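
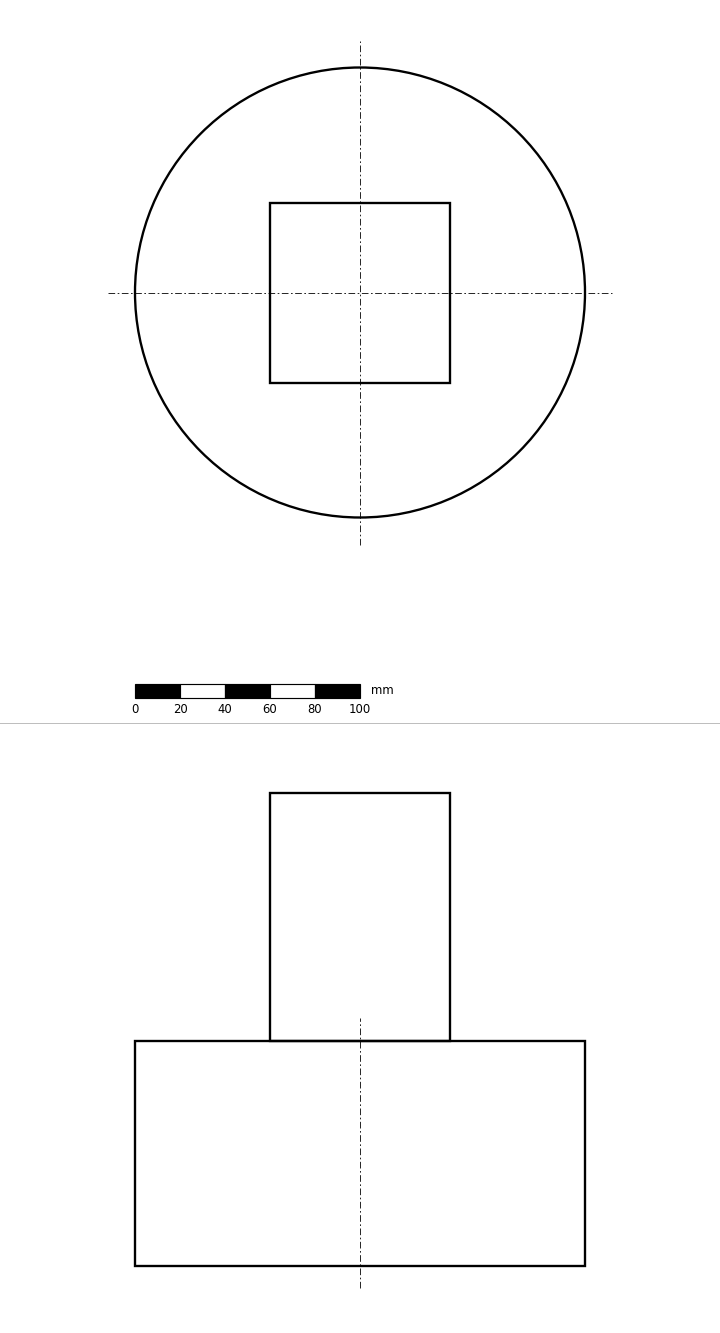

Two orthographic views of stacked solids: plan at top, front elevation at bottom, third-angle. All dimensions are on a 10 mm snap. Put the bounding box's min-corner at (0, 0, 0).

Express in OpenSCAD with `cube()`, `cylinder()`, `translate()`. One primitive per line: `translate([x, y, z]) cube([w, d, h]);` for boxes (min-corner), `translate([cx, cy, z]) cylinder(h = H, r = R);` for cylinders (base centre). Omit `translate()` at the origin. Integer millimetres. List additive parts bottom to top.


translate([100, 100, 0]) cylinder(h = 100, r = 100);
translate([60, 60, 100]) cube([80, 80, 110]);


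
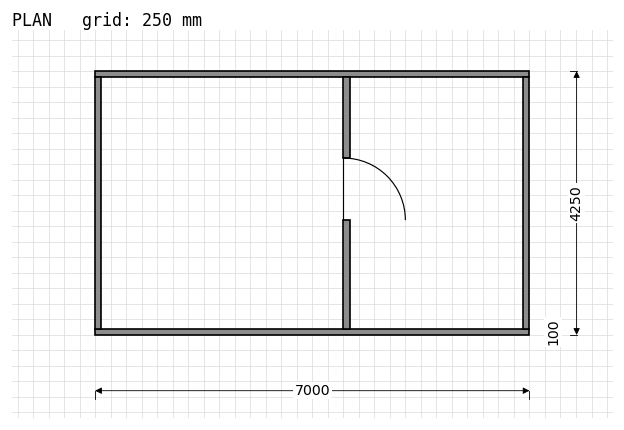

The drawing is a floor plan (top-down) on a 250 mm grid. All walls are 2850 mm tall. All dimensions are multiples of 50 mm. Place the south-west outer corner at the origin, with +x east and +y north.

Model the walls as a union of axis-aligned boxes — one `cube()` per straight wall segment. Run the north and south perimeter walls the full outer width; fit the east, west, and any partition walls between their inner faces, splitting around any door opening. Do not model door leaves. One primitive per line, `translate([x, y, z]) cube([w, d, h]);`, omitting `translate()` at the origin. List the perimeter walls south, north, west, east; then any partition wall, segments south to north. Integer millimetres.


cube([7000, 100, 2850]);
translate([0, 4150, 0]) cube([7000, 100, 2850]);
translate([0, 100, 0]) cube([100, 4050, 2850]);
translate([6900, 100, 0]) cube([100, 4050, 2850]);
translate([4000, 100, 0]) cube([100, 1750, 2850]);
translate([4000, 2850, 0]) cube([100, 1300, 2850]);


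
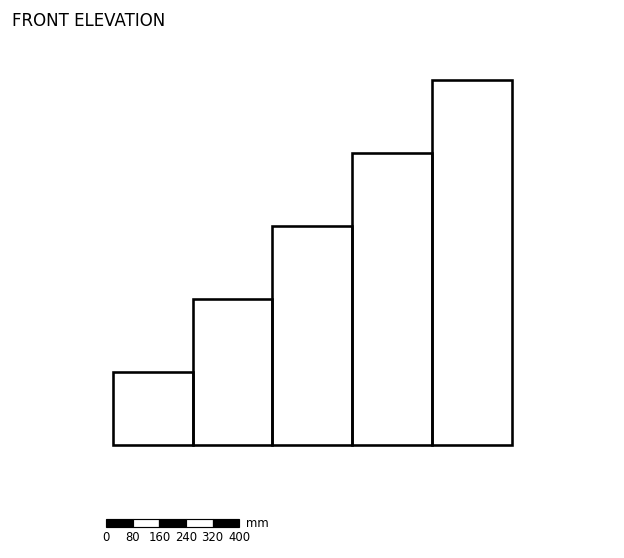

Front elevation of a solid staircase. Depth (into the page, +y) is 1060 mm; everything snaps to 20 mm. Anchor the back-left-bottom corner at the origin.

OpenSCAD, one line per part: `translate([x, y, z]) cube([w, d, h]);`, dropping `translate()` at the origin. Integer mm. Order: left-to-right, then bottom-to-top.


cube([240, 1060, 220]);
translate([240, 0, 0]) cube([240, 1060, 440]);
translate([480, 0, 0]) cube([240, 1060, 660]);
translate([720, 0, 0]) cube([240, 1060, 880]);
translate([960, 0, 0]) cube([240, 1060, 1100]);


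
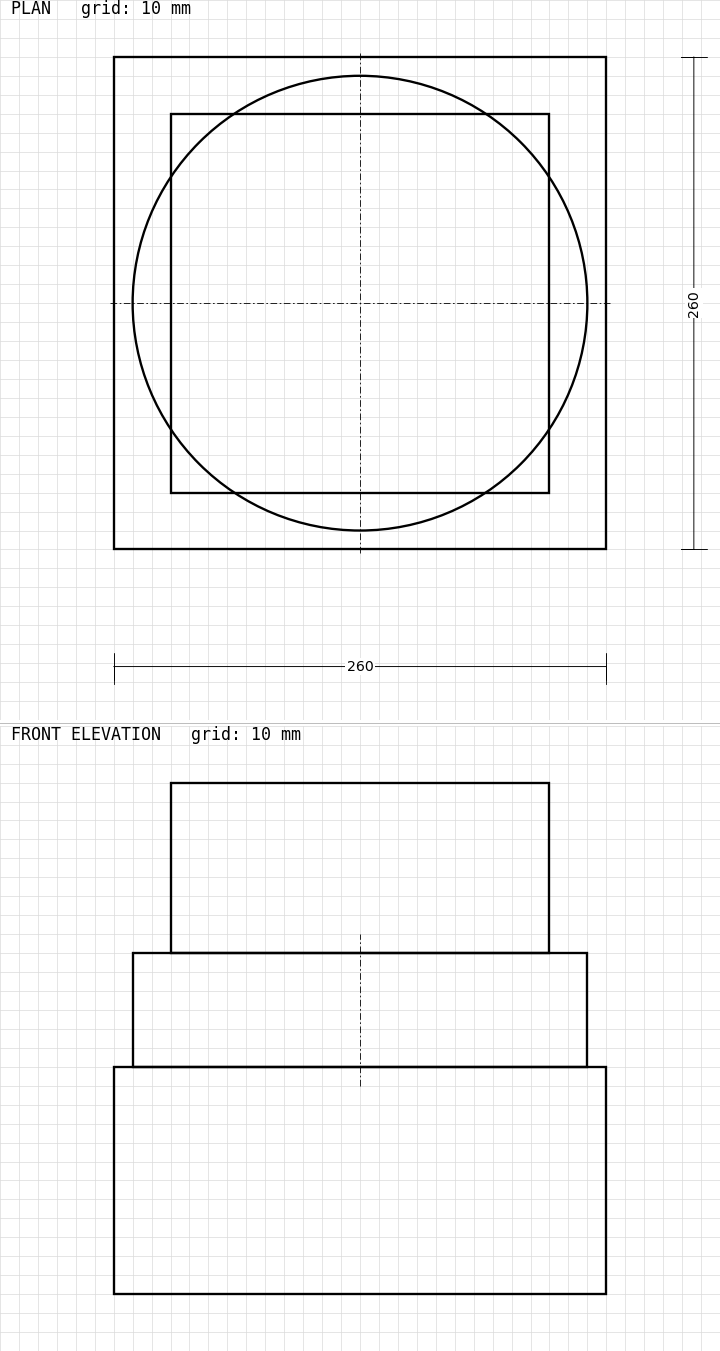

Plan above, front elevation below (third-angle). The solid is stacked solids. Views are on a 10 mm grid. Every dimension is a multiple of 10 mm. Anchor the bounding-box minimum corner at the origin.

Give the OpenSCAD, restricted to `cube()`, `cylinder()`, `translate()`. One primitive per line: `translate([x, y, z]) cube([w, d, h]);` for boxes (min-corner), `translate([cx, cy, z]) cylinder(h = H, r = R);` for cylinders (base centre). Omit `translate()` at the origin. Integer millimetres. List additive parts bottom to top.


cube([260, 260, 120]);
translate([130, 130, 120]) cylinder(h = 60, r = 120);
translate([30, 30, 180]) cube([200, 200, 90]);


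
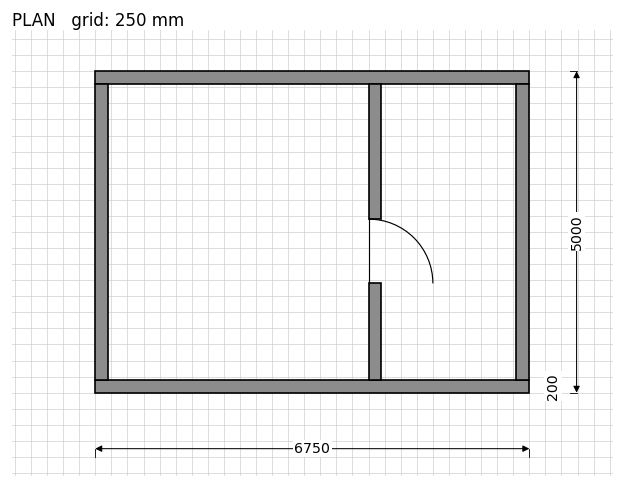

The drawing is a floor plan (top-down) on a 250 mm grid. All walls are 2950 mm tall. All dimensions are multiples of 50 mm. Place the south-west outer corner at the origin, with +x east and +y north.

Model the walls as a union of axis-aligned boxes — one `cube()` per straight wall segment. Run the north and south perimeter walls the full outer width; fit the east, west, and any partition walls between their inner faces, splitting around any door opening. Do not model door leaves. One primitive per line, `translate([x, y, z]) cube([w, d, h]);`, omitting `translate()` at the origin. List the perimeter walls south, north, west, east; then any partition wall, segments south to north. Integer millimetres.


cube([6750, 200, 2950]);
translate([0, 4800, 0]) cube([6750, 200, 2950]);
translate([0, 200, 0]) cube([200, 4600, 2950]);
translate([6550, 200, 0]) cube([200, 4600, 2950]);
translate([4250, 200, 0]) cube([200, 1500, 2950]);
translate([4250, 2700, 0]) cube([200, 2100, 2950]);


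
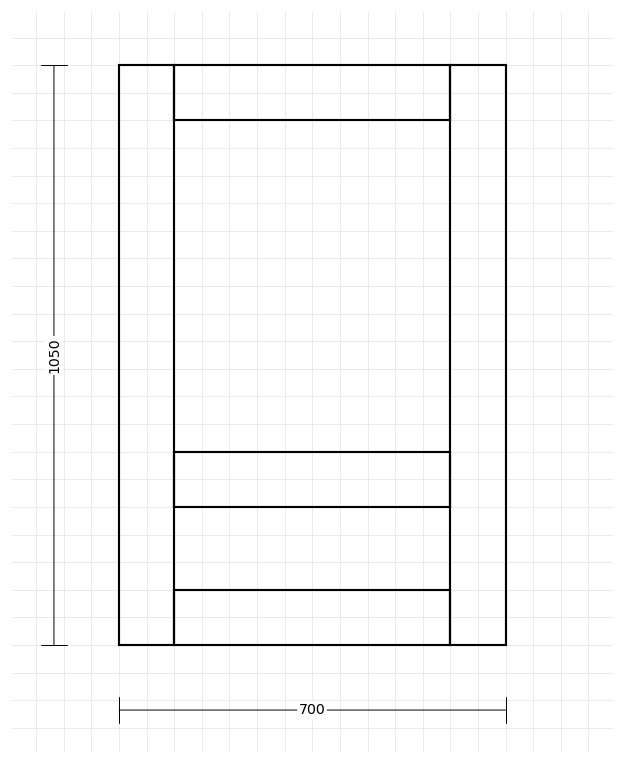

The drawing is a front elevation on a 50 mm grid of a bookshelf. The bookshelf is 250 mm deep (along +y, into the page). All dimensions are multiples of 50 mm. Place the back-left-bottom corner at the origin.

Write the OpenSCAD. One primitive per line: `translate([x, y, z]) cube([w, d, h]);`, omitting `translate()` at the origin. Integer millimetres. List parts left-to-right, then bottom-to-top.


cube([100, 250, 1050]);
translate([100, 0, 0]) cube([500, 250, 100]);
translate([100, 0, 250]) cube([500, 250, 100]);
translate([100, 0, 950]) cube([500, 250, 100]);
translate([600, 0, 0]) cube([100, 250, 1050]);


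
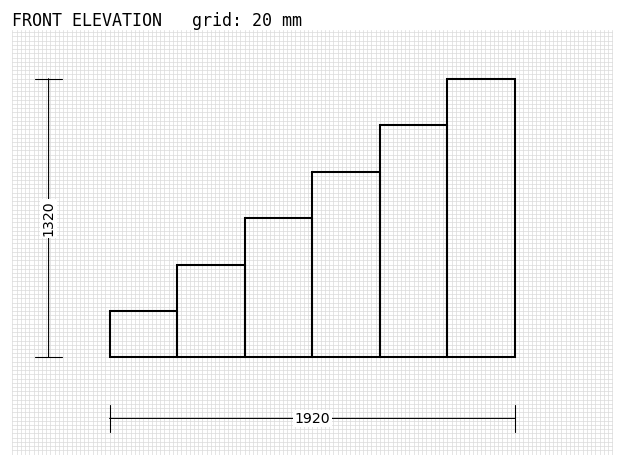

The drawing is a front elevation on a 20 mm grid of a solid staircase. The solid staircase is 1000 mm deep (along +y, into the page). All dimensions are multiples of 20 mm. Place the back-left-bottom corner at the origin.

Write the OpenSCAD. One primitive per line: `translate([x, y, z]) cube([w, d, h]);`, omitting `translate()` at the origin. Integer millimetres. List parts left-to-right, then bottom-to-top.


cube([320, 1000, 220]);
translate([320, 0, 0]) cube([320, 1000, 440]);
translate([640, 0, 0]) cube([320, 1000, 660]);
translate([960, 0, 0]) cube([320, 1000, 880]);
translate([1280, 0, 0]) cube([320, 1000, 1100]);
translate([1600, 0, 0]) cube([320, 1000, 1320]);


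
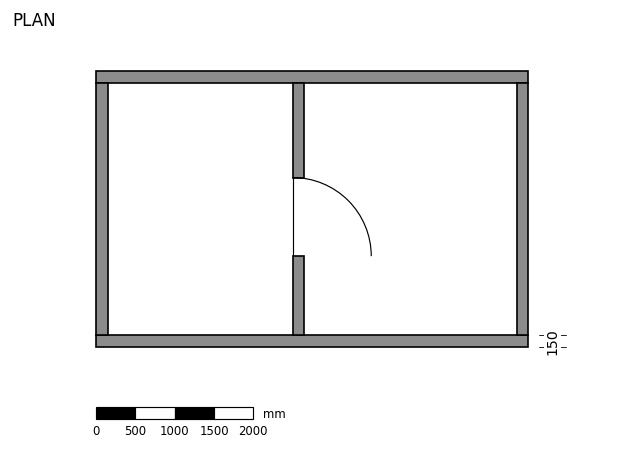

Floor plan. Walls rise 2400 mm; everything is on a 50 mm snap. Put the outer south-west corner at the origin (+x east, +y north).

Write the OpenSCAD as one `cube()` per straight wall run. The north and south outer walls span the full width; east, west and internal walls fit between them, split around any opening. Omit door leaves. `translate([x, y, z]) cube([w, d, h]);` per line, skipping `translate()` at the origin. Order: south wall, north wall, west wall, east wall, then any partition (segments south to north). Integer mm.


cube([5500, 150, 2400]);
translate([0, 3350, 0]) cube([5500, 150, 2400]);
translate([0, 150, 0]) cube([150, 3200, 2400]);
translate([5350, 150, 0]) cube([150, 3200, 2400]);
translate([2500, 150, 0]) cube([150, 1000, 2400]);
translate([2500, 2150, 0]) cube([150, 1200, 2400]);


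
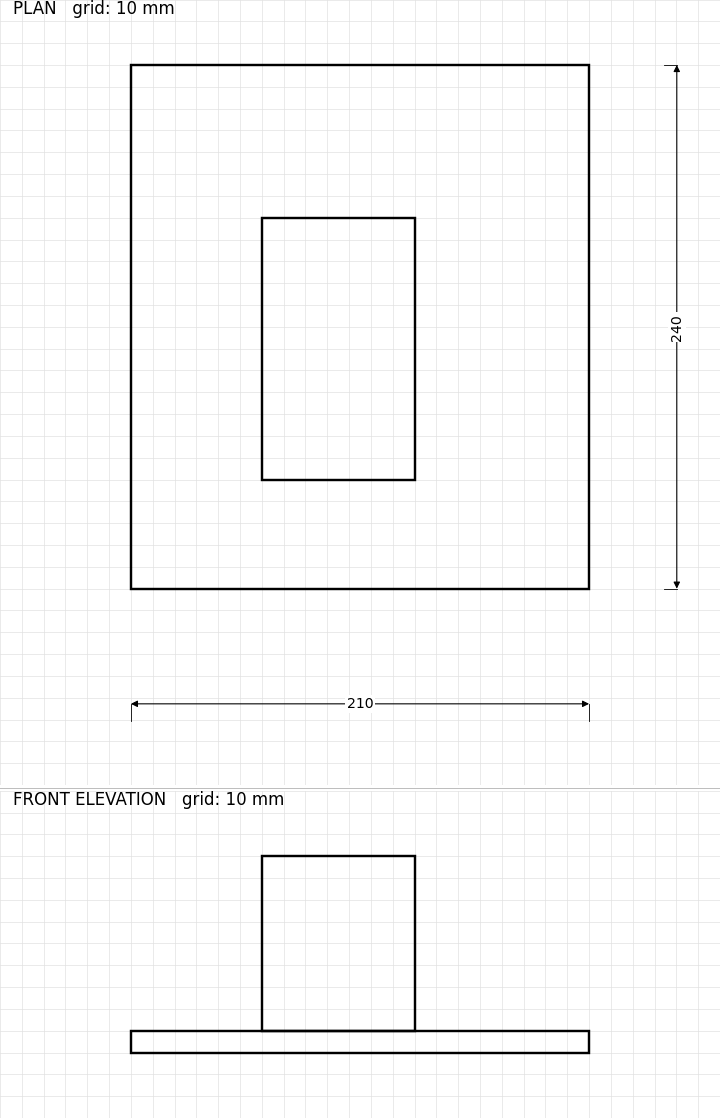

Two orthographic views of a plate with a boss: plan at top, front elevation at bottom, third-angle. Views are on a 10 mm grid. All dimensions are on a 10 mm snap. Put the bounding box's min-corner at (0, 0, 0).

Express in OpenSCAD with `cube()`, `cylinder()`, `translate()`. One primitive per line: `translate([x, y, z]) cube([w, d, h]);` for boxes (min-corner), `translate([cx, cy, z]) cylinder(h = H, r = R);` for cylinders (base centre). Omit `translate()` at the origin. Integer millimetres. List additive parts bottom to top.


cube([210, 240, 10]);
translate([60, 50, 10]) cube([70, 120, 80]);


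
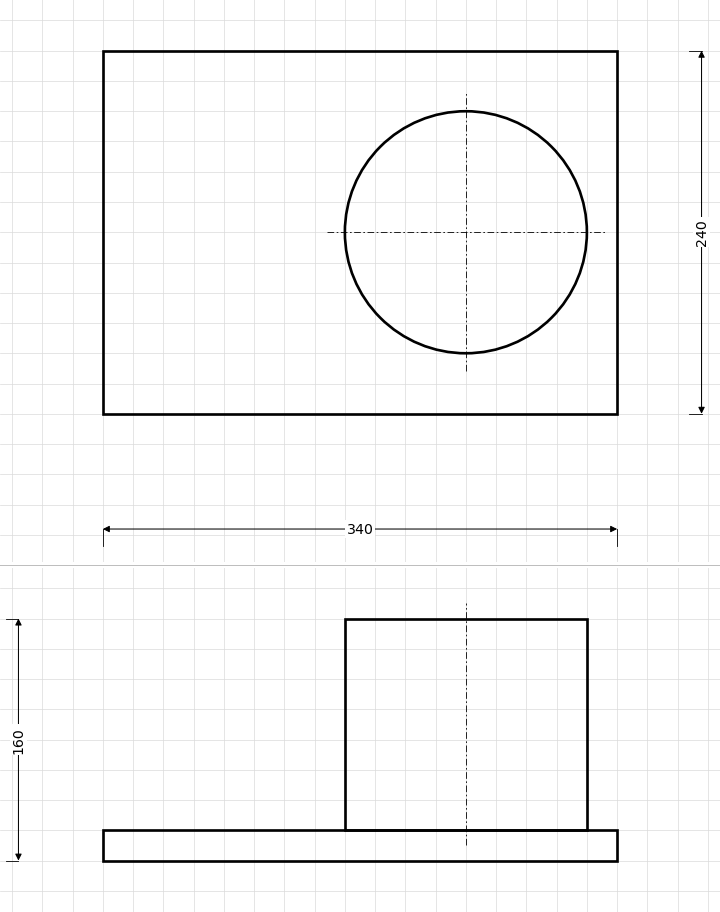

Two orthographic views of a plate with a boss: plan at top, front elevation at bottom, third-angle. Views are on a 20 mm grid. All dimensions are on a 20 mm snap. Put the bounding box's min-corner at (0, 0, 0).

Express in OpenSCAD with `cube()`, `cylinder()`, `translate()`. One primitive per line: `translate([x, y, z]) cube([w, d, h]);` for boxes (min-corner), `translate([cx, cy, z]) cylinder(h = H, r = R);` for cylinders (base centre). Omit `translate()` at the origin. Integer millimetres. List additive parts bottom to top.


cube([340, 240, 20]);
translate([240, 120, 20]) cylinder(h = 140, r = 80);


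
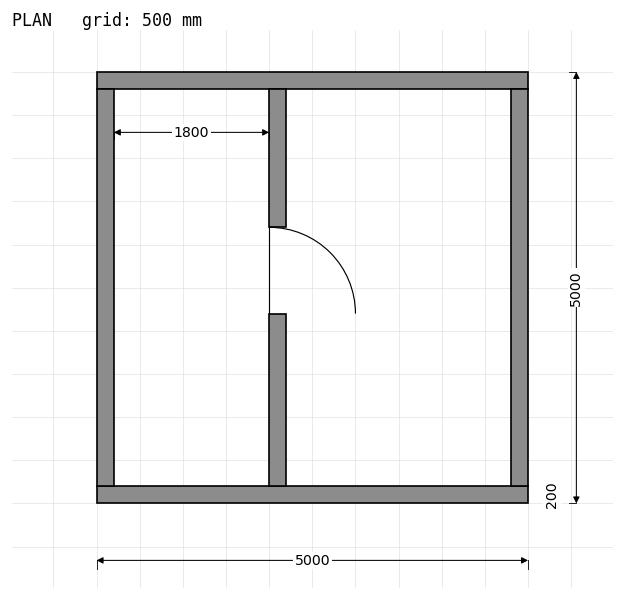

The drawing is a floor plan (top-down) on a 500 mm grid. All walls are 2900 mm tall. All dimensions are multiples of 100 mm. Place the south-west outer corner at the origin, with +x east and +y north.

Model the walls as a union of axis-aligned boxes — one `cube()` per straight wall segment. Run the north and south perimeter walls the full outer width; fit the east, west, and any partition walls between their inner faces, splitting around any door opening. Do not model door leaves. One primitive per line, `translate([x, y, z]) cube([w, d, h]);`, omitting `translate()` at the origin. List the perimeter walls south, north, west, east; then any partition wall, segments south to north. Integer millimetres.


cube([5000, 200, 2900]);
translate([0, 4800, 0]) cube([5000, 200, 2900]);
translate([0, 200, 0]) cube([200, 4600, 2900]);
translate([4800, 200, 0]) cube([200, 4600, 2900]);
translate([2000, 200, 0]) cube([200, 2000, 2900]);
translate([2000, 3200, 0]) cube([200, 1600, 2900]);


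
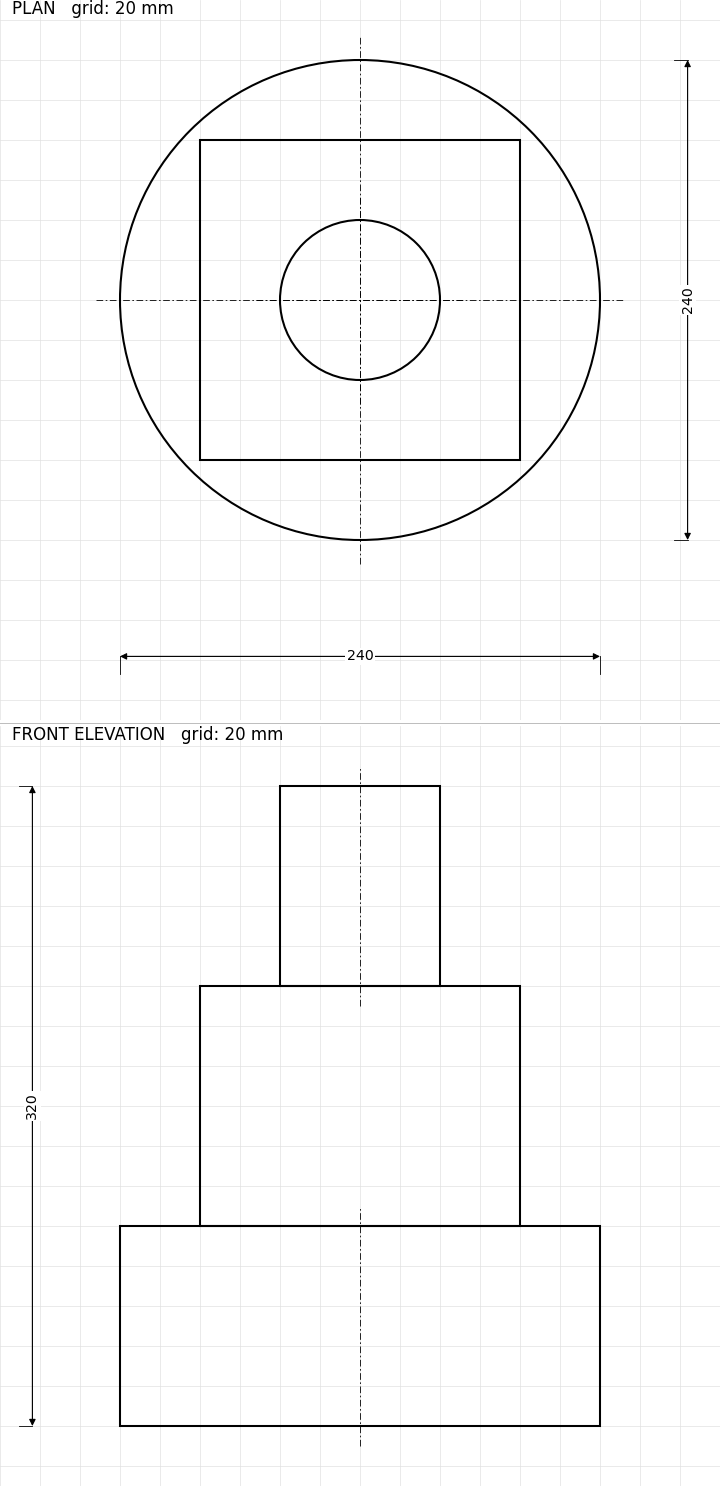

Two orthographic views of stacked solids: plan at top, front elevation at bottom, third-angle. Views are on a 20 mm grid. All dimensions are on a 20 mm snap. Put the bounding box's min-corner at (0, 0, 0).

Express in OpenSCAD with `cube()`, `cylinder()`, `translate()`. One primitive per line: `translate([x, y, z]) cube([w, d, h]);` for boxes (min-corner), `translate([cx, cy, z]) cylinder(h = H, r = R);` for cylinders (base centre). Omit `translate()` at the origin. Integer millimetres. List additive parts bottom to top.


translate([120, 120, 0]) cylinder(h = 100, r = 120);
translate([40, 40, 100]) cube([160, 160, 120]);
translate([120, 120, 220]) cylinder(h = 100, r = 40);


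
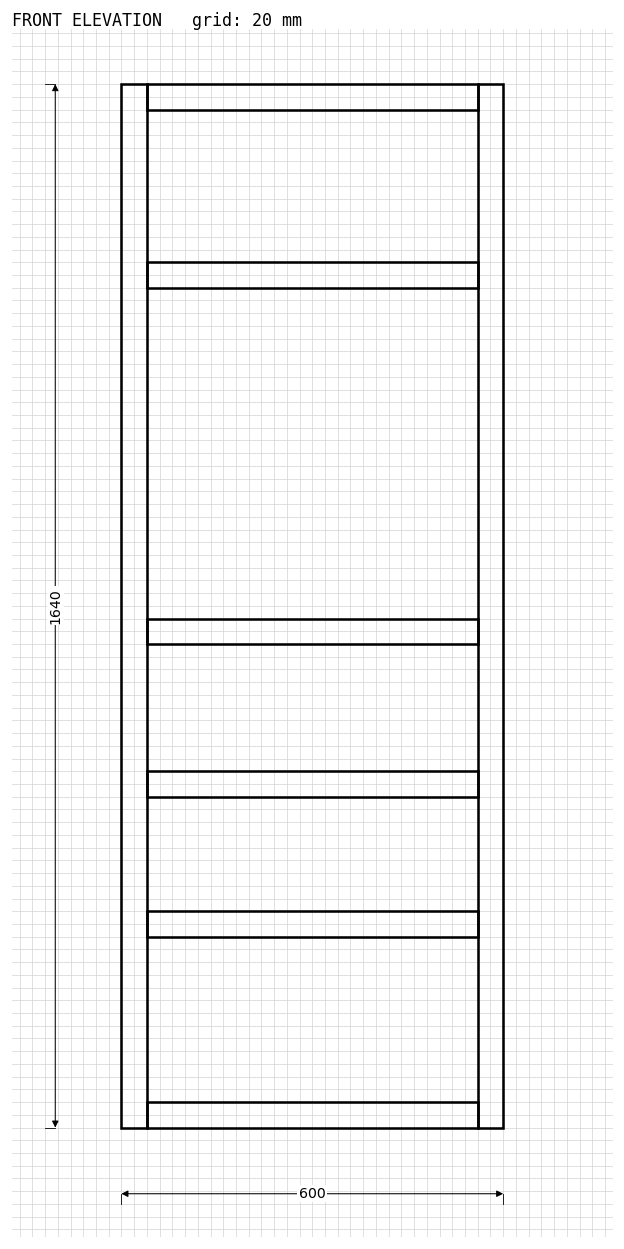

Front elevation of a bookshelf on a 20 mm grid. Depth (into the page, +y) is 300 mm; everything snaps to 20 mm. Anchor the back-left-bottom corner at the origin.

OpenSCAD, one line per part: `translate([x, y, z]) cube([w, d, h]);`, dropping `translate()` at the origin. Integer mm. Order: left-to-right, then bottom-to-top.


cube([40, 300, 1640]);
translate([40, 0, 0]) cube([520, 300, 40]);
translate([40, 0, 300]) cube([520, 300, 40]);
translate([40, 0, 520]) cube([520, 300, 40]);
translate([40, 0, 760]) cube([520, 300, 40]);
translate([40, 0, 1320]) cube([520, 300, 40]);
translate([40, 0, 1600]) cube([520, 300, 40]);
translate([560, 0, 0]) cube([40, 300, 1640]);


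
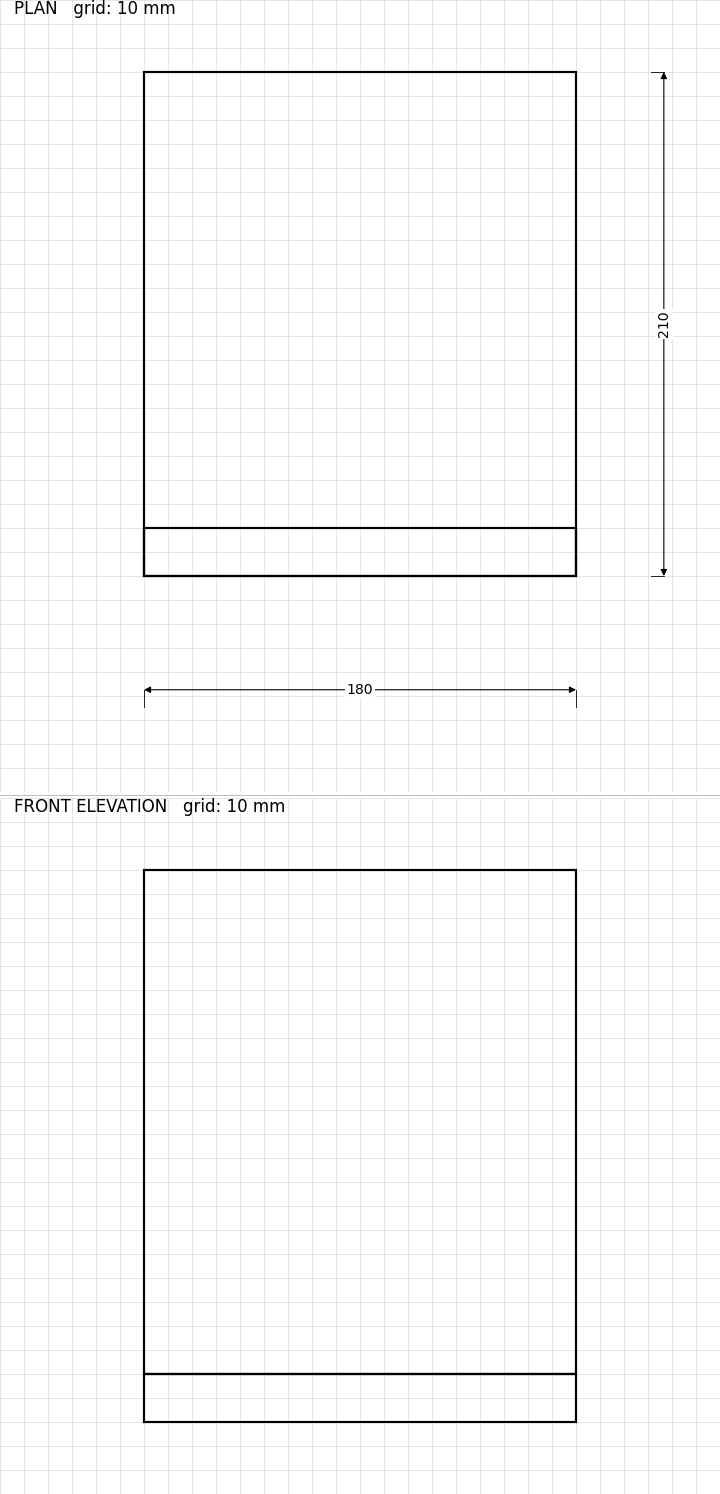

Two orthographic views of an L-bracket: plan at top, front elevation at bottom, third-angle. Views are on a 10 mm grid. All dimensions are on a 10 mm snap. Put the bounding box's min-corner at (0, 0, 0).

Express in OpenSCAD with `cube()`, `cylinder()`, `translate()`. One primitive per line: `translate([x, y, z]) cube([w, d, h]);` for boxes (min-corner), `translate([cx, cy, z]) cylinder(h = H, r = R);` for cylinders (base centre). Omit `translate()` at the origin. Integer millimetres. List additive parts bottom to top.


cube([180, 210, 20]);
translate([0, 0, 20]) cube([180, 20, 210]);


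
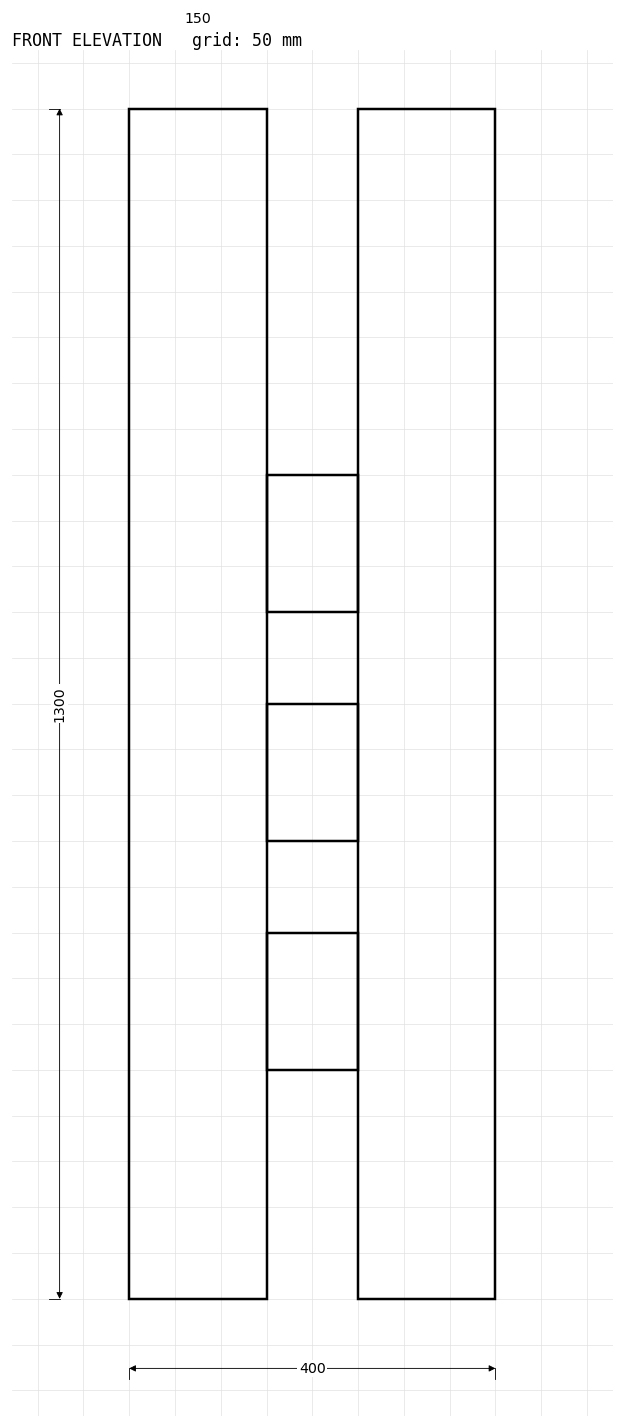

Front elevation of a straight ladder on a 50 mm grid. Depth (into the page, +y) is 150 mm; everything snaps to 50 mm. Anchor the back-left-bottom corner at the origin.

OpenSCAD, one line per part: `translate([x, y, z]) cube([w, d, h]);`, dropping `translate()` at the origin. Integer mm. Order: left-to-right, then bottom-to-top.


cube([150, 150, 1300]);
translate([150, 0, 250]) cube([100, 150, 150]);
translate([150, 0, 500]) cube([100, 150, 150]);
translate([150, 0, 750]) cube([100, 150, 150]);
translate([250, 0, 0]) cube([150, 150, 1300]);


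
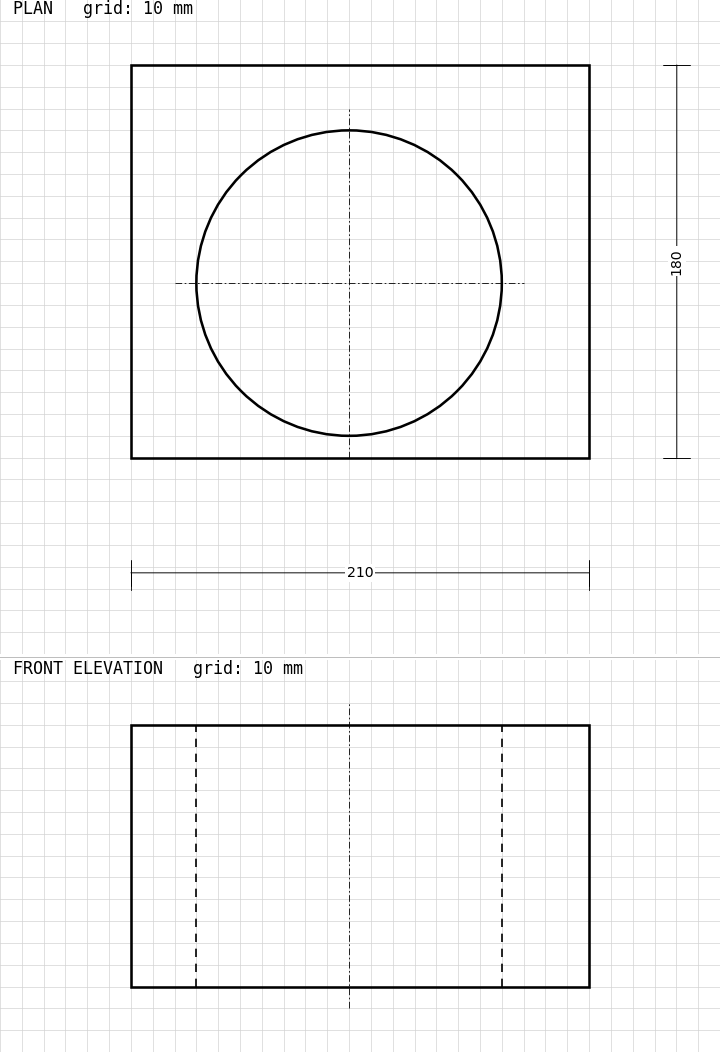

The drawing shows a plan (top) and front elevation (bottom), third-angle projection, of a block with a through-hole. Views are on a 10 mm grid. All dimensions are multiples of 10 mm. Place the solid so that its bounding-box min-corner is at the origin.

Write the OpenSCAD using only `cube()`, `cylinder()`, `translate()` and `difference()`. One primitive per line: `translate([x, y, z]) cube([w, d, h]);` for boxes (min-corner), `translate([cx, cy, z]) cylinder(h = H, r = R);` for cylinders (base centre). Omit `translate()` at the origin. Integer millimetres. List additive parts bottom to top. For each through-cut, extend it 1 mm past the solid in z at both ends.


difference() {
  cube([210, 180, 120]);
  translate([100, 80, -1]) cylinder(h = 122, r = 70);
}


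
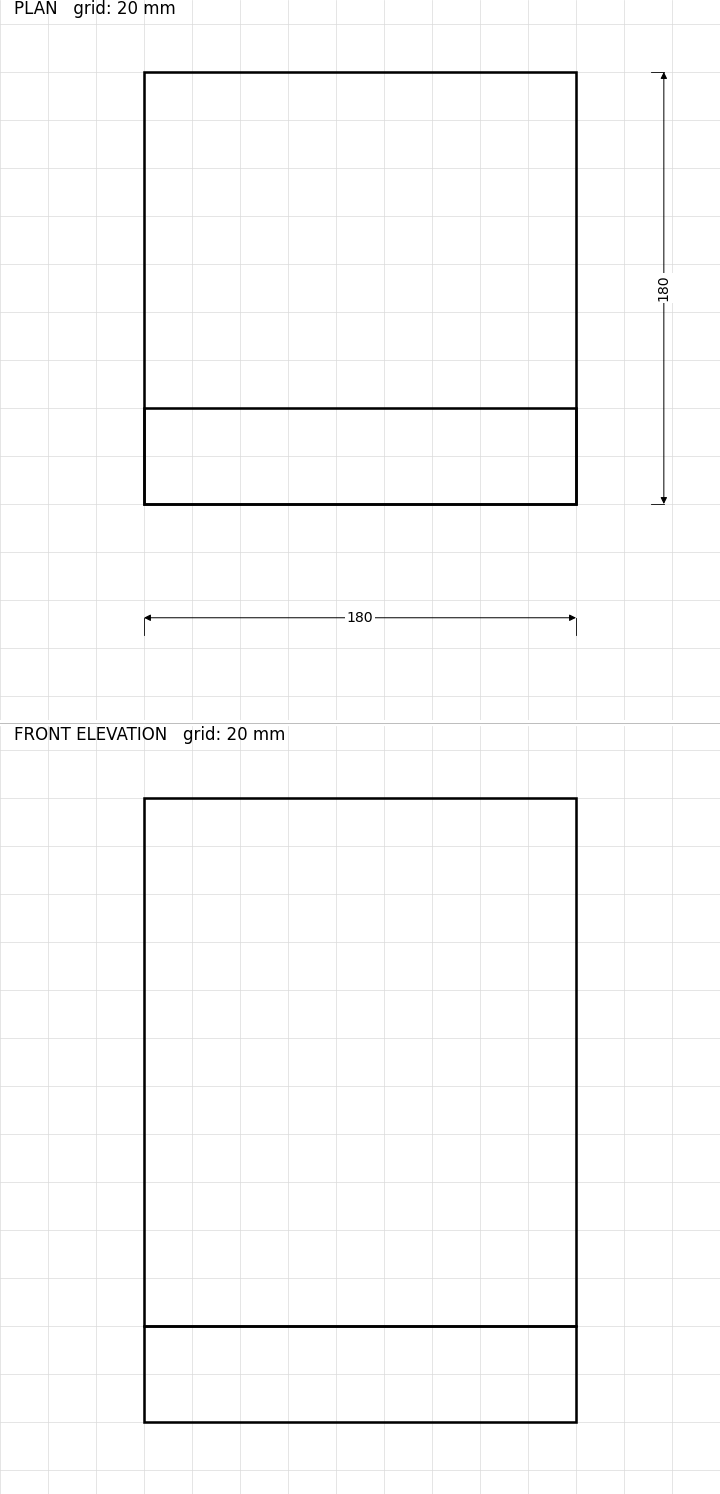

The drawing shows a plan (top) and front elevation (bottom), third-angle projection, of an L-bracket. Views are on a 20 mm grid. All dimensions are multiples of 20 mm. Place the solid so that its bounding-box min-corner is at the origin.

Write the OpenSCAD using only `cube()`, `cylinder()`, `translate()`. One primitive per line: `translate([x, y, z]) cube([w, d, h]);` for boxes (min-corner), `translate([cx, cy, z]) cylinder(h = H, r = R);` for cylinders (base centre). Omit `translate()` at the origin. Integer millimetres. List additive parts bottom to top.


cube([180, 180, 40]);
translate([0, 0, 40]) cube([180, 40, 220]);


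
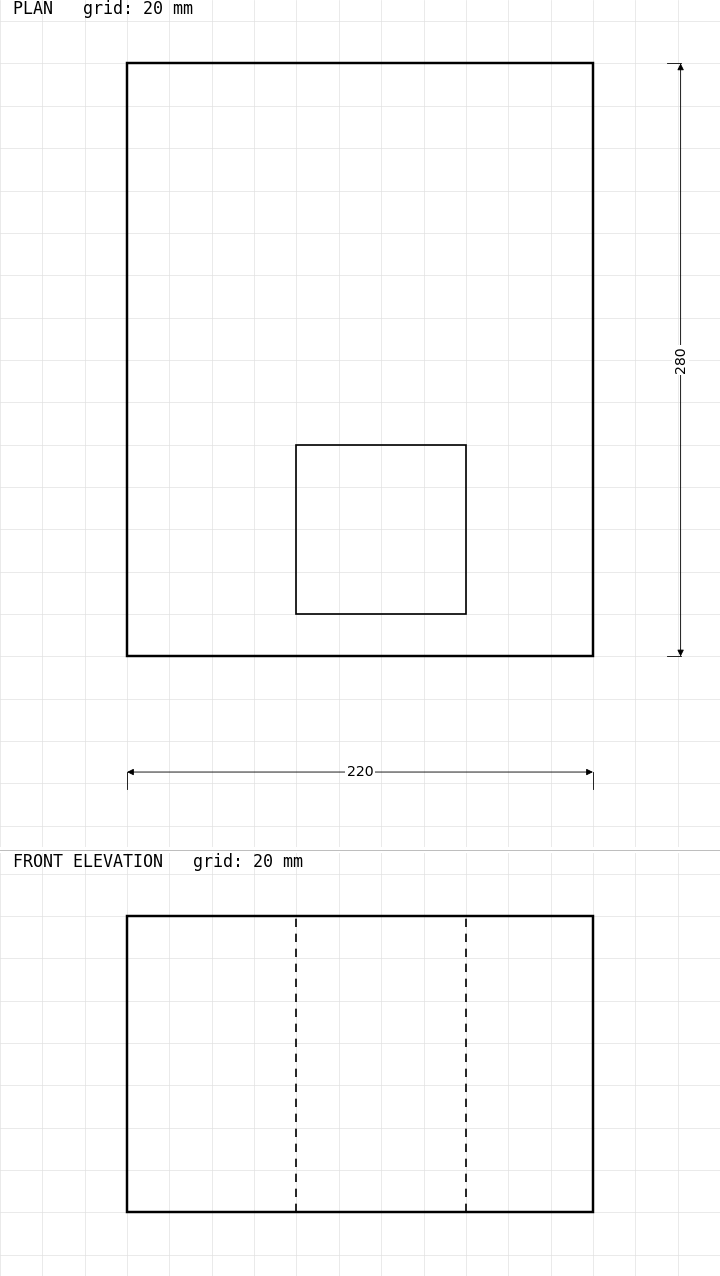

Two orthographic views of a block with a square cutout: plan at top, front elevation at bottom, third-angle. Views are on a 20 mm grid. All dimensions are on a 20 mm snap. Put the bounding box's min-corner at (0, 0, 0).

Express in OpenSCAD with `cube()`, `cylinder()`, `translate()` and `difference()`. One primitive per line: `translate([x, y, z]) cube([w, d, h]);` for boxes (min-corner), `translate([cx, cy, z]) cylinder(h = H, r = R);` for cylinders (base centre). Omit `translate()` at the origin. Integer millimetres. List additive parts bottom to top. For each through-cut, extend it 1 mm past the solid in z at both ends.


difference() {
  cube([220, 280, 140]);
  translate([80, 20, -1]) cube([80, 80, 142]);
}


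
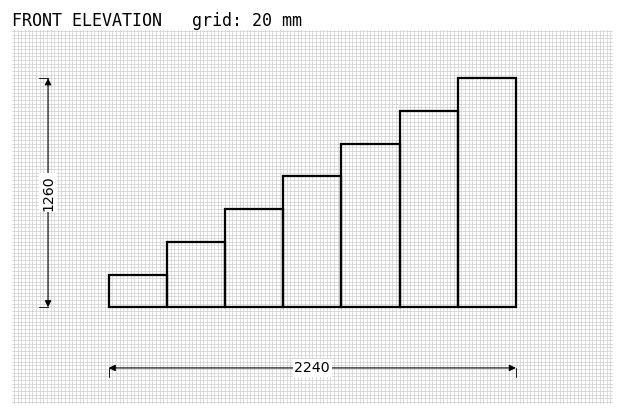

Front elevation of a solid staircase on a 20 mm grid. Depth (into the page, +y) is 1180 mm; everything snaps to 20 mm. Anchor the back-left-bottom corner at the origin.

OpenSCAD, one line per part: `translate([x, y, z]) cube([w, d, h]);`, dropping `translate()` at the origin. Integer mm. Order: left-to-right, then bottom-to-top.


cube([320, 1180, 180]);
translate([320, 0, 0]) cube([320, 1180, 360]);
translate([640, 0, 0]) cube([320, 1180, 540]);
translate([960, 0, 0]) cube([320, 1180, 720]);
translate([1280, 0, 0]) cube([320, 1180, 900]);
translate([1600, 0, 0]) cube([320, 1180, 1080]);
translate([1920, 0, 0]) cube([320, 1180, 1260]);


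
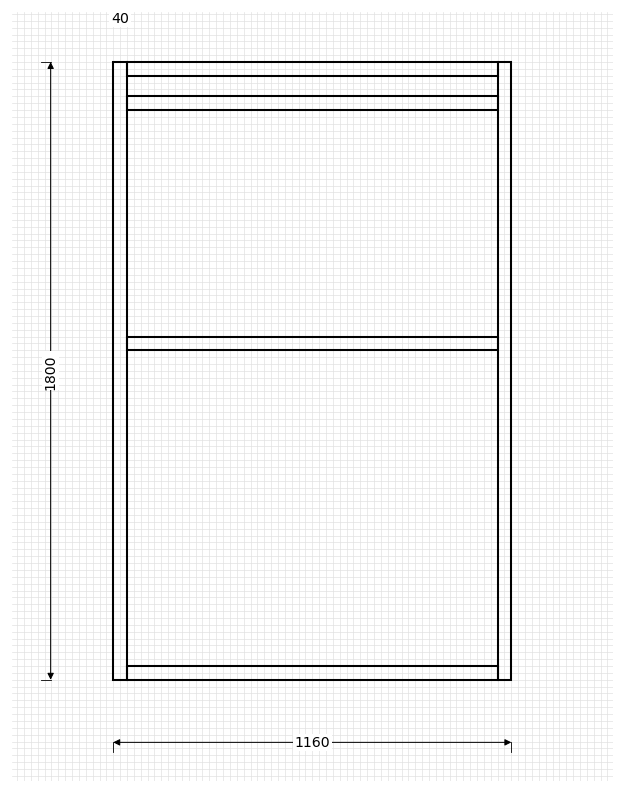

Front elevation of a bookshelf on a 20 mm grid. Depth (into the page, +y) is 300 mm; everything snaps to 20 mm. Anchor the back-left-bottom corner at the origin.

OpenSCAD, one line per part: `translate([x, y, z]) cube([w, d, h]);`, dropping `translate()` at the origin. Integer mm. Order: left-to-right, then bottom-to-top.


cube([40, 300, 1800]);
translate([40, 0, 0]) cube([1080, 300, 40]);
translate([40, 0, 960]) cube([1080, 300, 40]);
translate([40, 0, 1660]) cube([1080, 300, 40]);
translate([40, 0, 1760]) cube([1080, 300, 40]);
translate([1120, 0, 0]) cube([40, 300, 1800]);


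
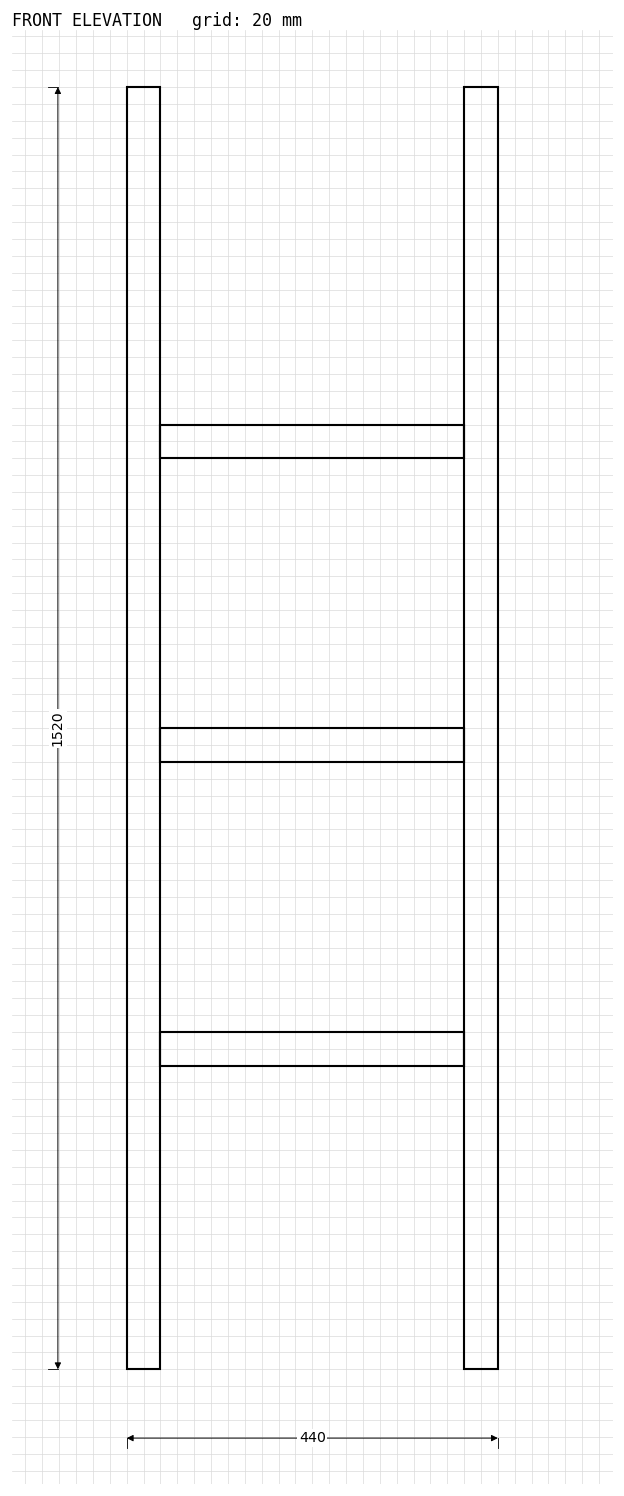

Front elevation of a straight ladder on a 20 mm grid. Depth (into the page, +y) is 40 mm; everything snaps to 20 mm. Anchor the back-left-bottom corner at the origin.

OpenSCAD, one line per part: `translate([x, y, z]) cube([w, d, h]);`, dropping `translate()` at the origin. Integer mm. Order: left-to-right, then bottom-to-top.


cube([40, 40, 1520]);
translate([40, 0, 360]) cube([360, 40, 40]);
translate([40, 0, 720]) cube([360, 40, 40]);
translate([40, 0, 1080]) cube([360, 40, 40]);
translate([400, 0, 0]) cube([40, 40, 1520]);


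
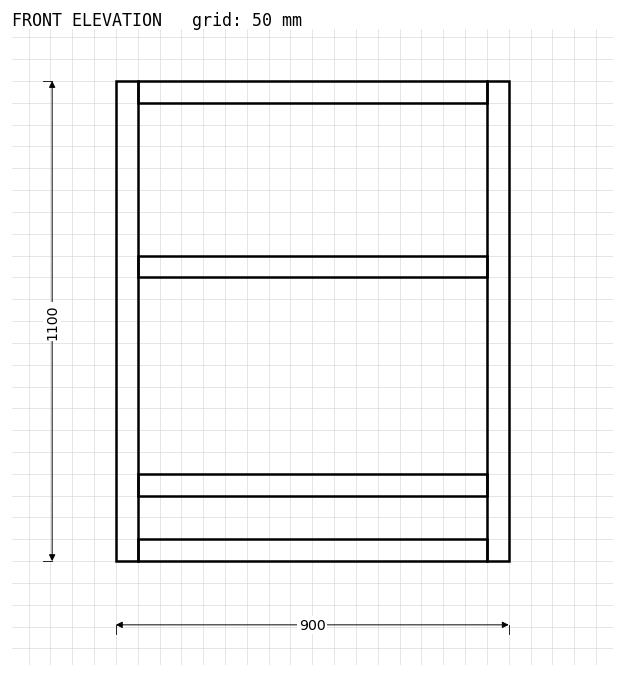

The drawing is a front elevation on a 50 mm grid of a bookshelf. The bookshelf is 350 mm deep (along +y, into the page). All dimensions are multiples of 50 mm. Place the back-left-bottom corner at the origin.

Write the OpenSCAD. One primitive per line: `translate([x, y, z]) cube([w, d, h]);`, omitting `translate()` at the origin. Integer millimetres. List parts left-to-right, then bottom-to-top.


cube([50, 350, 1100]);
translate([50, 0, 0]) cube([800, 350, 50]);
translate([50, 0, 150]) cube([800, 350, 50]);
translate([50, 0, 650]) cube([800, 350, 50]);
translate([50, 0, 1050]) cube([800, 350, 50]);
translate([850, 0, 0]) cube([50, 350, 1100]);


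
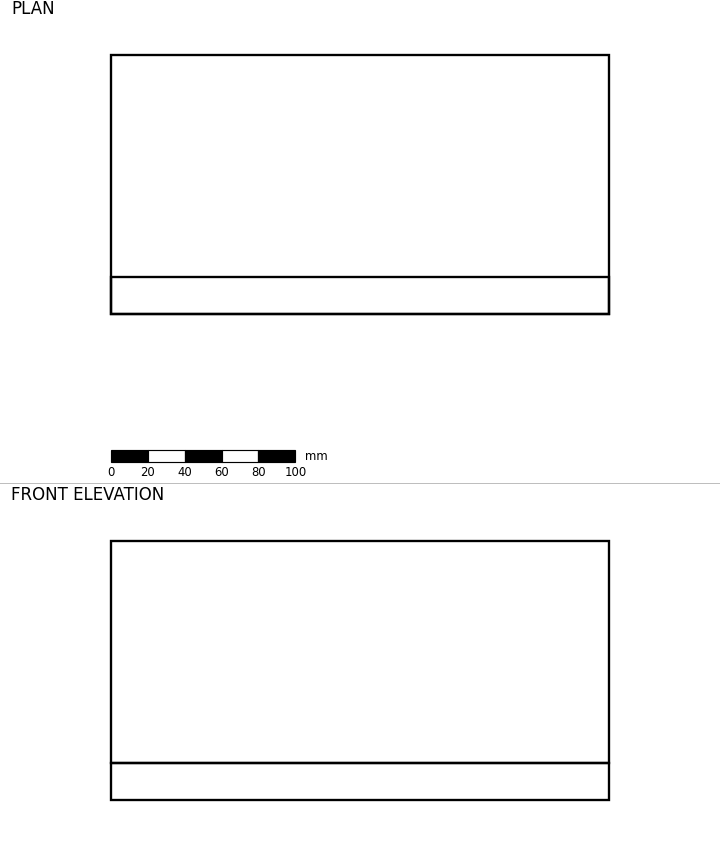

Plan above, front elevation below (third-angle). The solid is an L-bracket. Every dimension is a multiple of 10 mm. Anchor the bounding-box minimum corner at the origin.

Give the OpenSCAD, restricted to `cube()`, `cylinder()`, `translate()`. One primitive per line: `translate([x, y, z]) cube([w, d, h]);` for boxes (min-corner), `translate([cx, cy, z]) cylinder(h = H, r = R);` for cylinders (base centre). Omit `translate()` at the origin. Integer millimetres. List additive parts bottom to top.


cube([270, 140, 20]);
translate([0, 0, 20]) cube([270, 20, 120]);


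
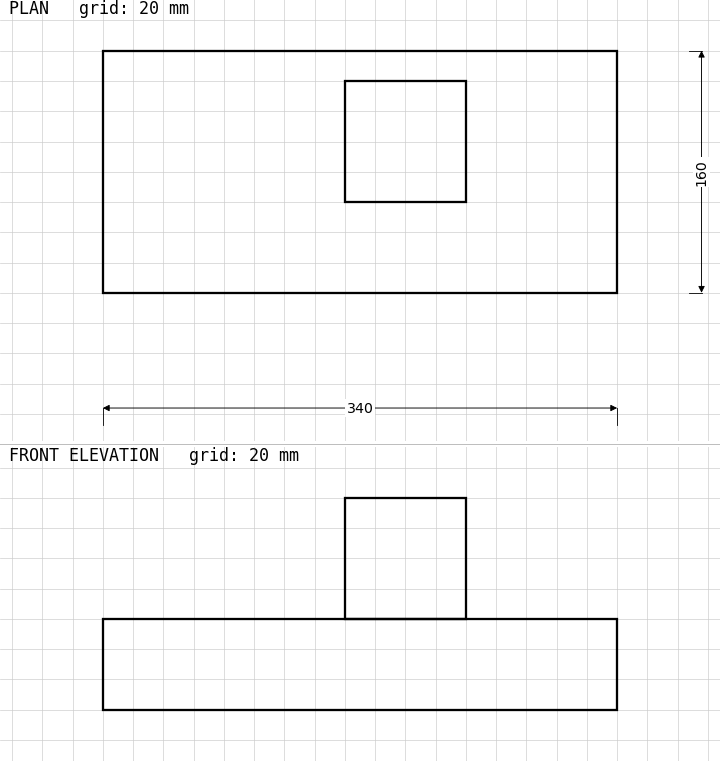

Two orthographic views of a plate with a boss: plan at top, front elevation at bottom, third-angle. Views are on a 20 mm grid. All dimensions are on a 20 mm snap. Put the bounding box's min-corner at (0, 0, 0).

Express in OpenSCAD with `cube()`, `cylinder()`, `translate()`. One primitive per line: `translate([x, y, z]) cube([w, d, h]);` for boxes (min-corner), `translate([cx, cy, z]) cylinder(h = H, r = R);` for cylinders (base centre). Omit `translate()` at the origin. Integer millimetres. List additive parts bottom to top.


cube([340, 160, 60]);
translate([160, 60, 60]) cube([80, 80, 80]);


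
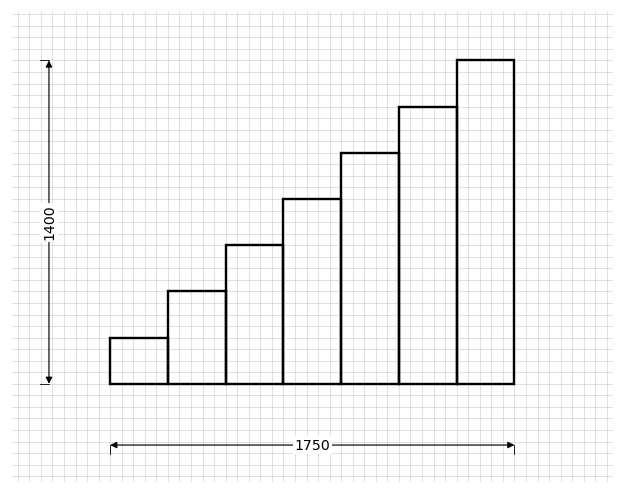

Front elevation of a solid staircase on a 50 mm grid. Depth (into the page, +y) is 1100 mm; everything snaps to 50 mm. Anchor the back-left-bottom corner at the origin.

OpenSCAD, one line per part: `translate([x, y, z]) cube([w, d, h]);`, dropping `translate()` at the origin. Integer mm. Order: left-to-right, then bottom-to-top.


cube([250, 1100, 200]);
translate([250, 0, 0]) cube([250, 1100, 400]);
translate([500, 0, 0]) cube([250, 1100, 600]);
translate([750, 0, 0]) cube([250, 1100, 800]);
translate([1000, 0, 0]) cube([250, 1100, 1000]);
translate([1250, 0, 0]) cube([250, 1100, 1200]);
translate([1500, 0, 0]) cube([250, 1100, 1400]);


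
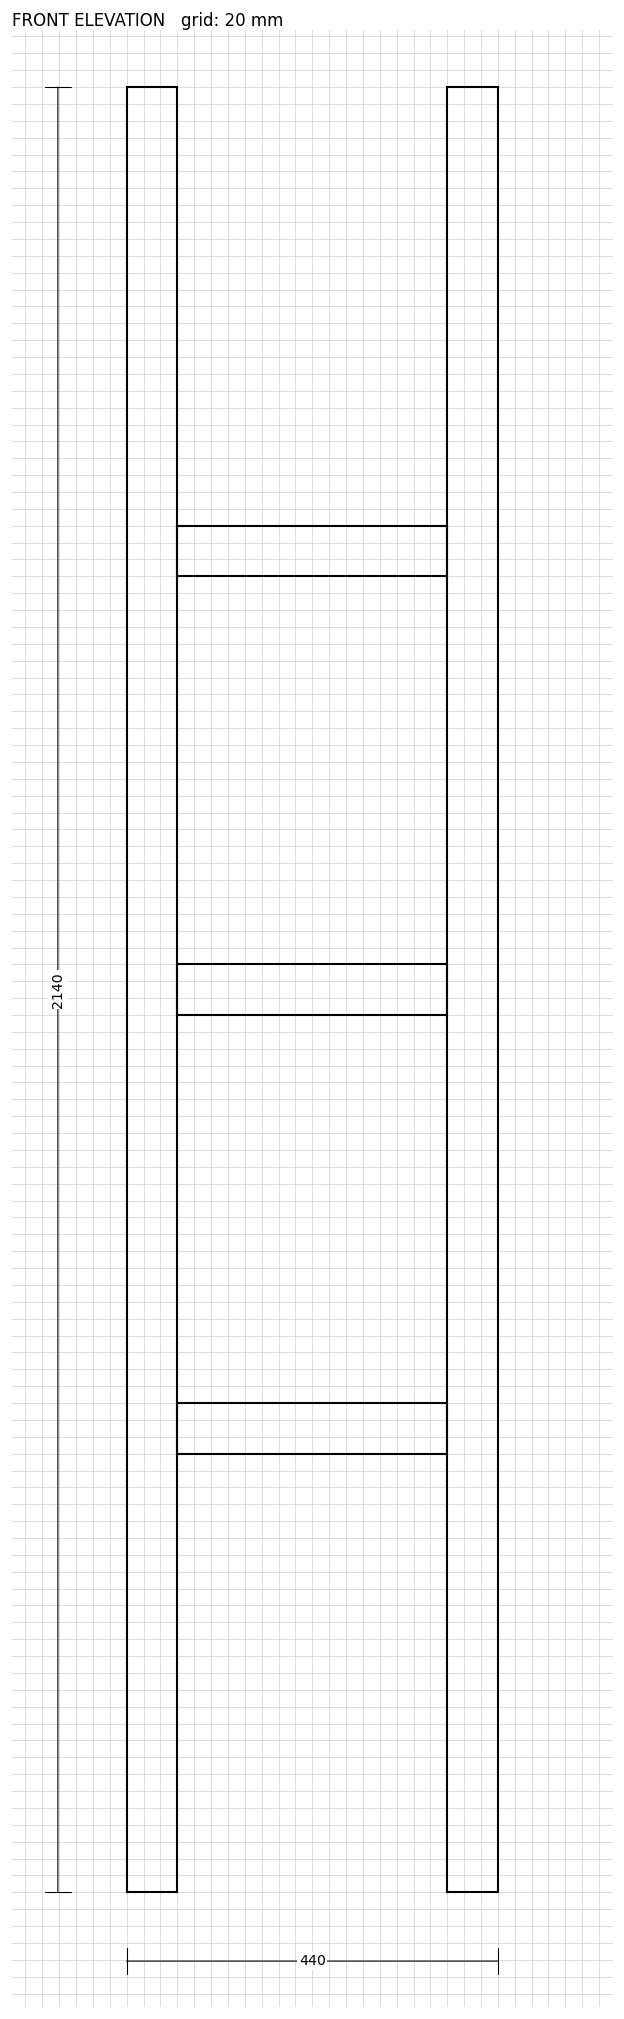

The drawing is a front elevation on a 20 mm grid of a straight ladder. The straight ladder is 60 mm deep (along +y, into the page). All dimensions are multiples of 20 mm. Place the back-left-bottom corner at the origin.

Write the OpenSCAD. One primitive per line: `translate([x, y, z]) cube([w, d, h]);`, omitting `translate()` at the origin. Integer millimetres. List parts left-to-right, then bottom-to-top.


cube([60, 60, 2140]);
translate([60, 0, 520]) cube([320, 60, 60]);
translate([60, 0, 1040]) cube([320, 60, 60]);
translate([60, 0, 1560]) cube([320, 60, 60]);
translate([380, 0, 0]) cube([60, 60, 2140]);


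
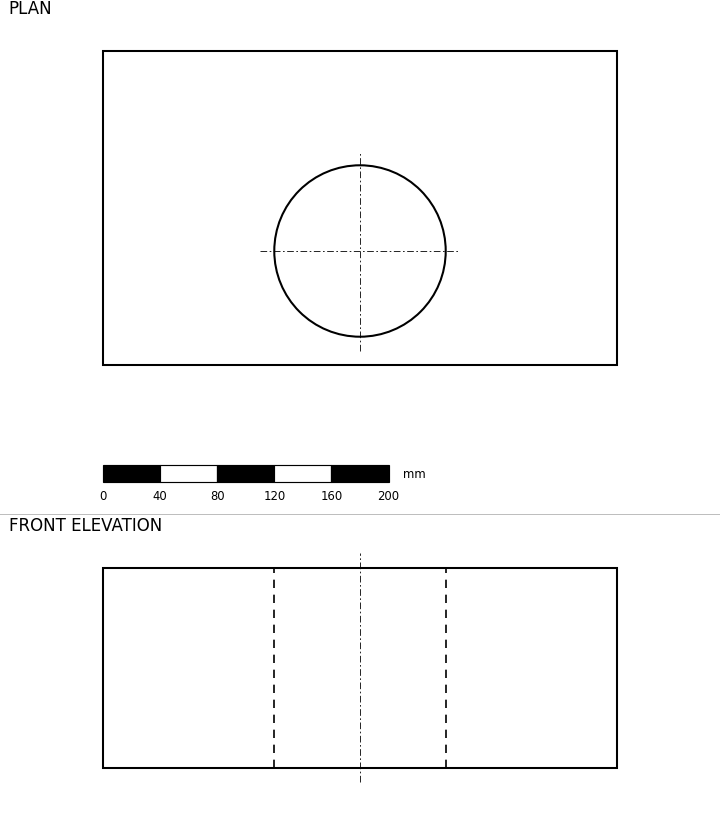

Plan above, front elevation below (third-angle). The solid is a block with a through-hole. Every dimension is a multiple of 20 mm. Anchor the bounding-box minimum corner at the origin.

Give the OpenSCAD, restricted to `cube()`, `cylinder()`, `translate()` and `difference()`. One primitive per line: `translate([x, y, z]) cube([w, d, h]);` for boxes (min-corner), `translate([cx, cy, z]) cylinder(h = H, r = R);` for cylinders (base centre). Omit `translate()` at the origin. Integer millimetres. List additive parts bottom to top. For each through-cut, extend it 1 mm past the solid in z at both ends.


difference() {
  cube([360, 220, 140]);
  translate([180, 80, -1]) cylinder(h = 142, r = 60);
}


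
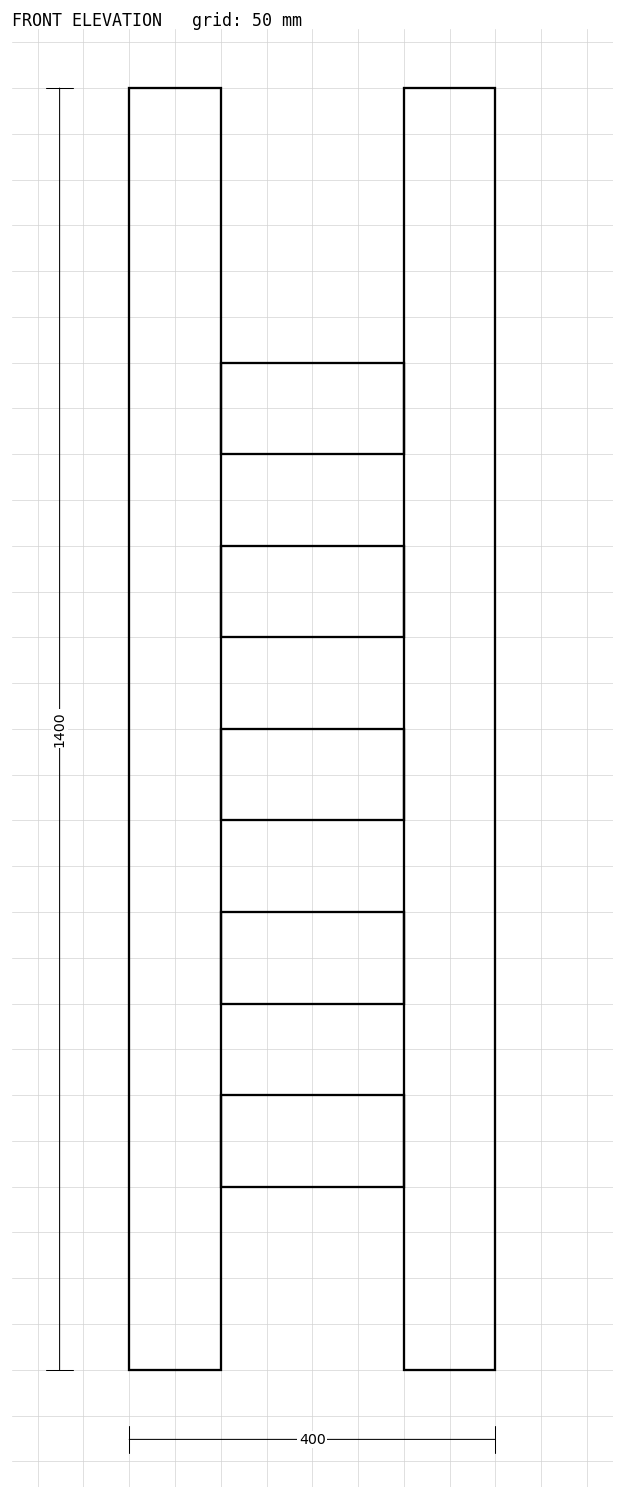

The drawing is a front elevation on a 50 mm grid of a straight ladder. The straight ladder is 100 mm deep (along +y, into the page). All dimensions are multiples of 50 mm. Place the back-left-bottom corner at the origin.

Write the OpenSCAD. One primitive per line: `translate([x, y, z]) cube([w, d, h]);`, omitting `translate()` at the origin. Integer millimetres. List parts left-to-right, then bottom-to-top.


cube([100, 100, 1400]);
translate([100, 0, 200]) cube([200, 100, 100]);
translate([100, 0, 400]) cube([200, 100, 100]);
translate([100, 0, 600]) cube([200, 100, 100]);
translate([100, 0, 800]) cube([200, 100, 100]);
translate([100, 0, 1000]) cube([200, 100, 100]);
translate([300, 0, 0]) cube([100, 100, 1400]);


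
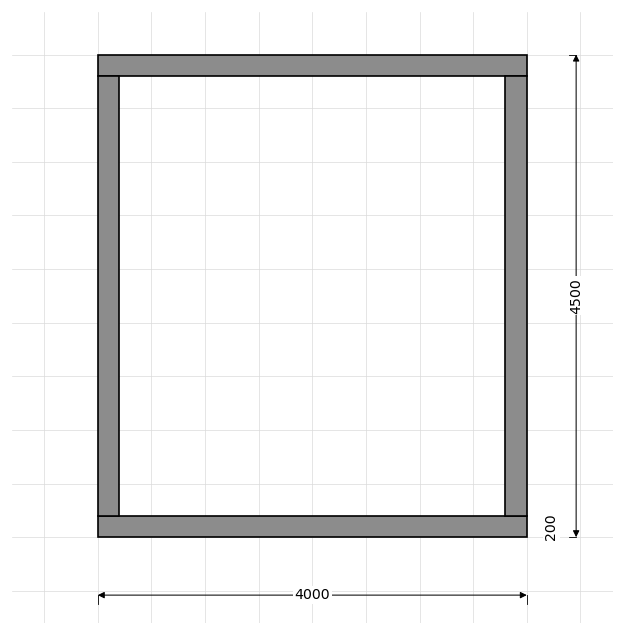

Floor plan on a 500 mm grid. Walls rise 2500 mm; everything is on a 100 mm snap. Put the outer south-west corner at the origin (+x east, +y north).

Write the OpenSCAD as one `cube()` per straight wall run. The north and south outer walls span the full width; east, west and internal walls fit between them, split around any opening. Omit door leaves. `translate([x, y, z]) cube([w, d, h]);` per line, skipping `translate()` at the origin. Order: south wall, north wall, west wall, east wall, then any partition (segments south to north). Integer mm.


cube([4000, 200, 2500]);
translate([0, 4300, 0]) cube([4000, 200, 2500]);
translate([0, 200, 0]) cube([200, 4100, 2500]);
translate([3800, 200, 0]) cube([200, 4100, 2500]);


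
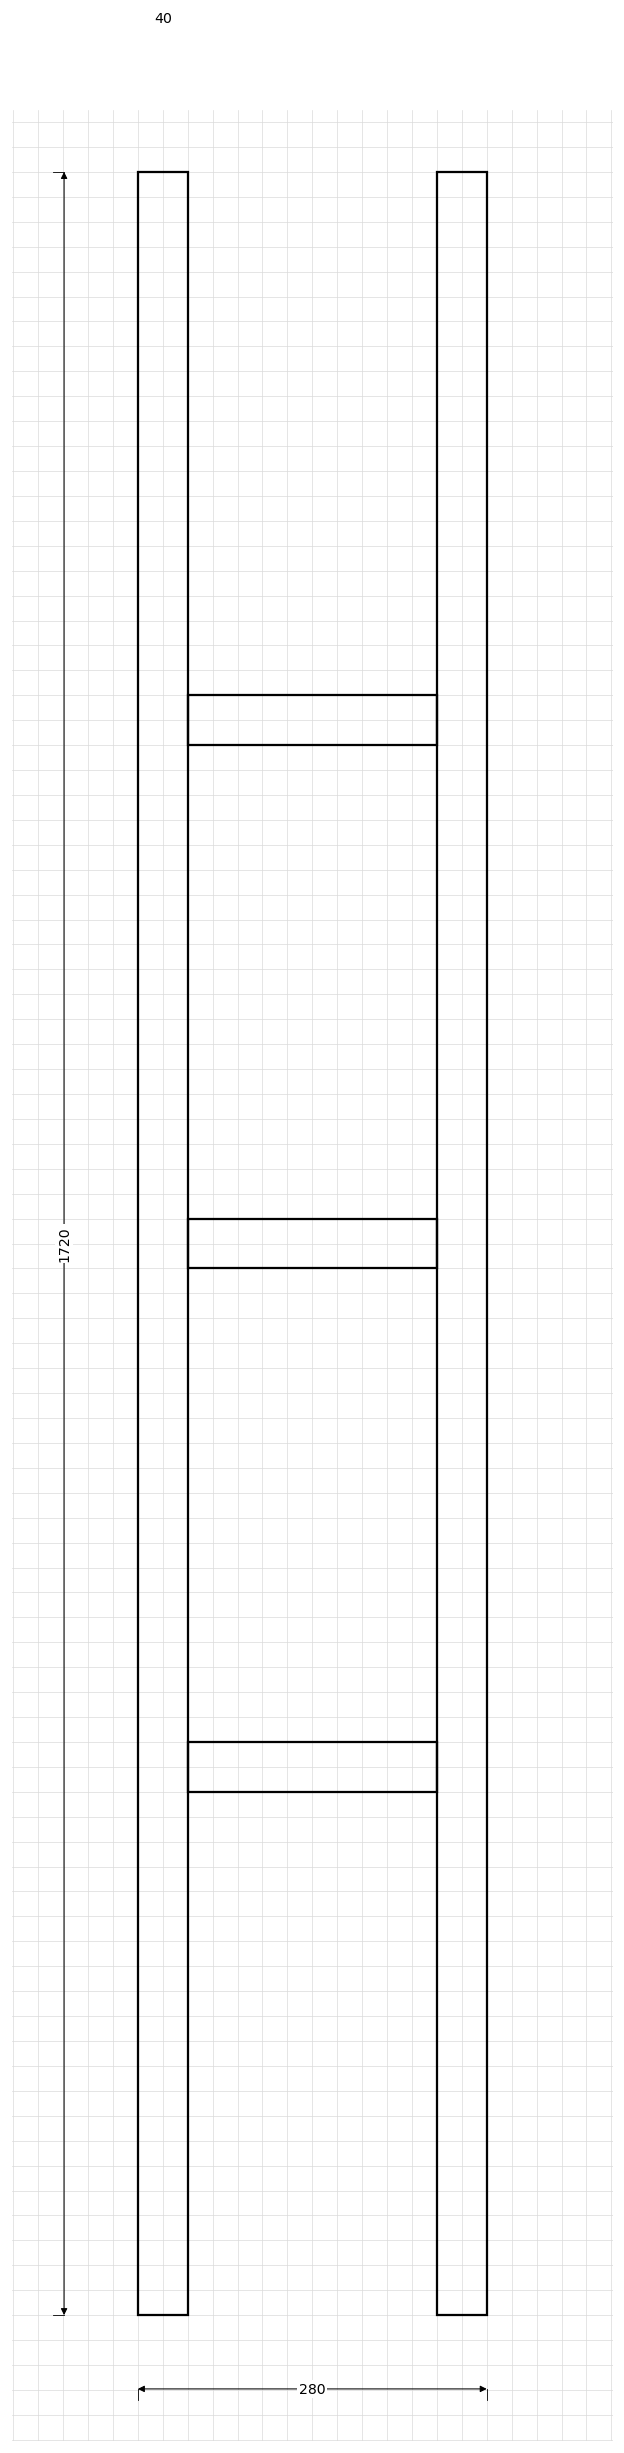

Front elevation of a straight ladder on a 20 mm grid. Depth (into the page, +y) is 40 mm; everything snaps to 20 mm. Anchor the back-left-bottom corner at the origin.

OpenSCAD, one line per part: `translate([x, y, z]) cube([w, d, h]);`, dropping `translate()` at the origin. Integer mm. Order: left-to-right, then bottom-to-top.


cube([40, 40, 1720]);
translate([40, 0, 420]) cube([200, 40, 40]);
translate([40, 0, 840]) cube([200, 40, 40]);
translate([40, 0, 1260]) cube([200, 40, 40]);
translate([240, 0, 0]) cube([40, 40, 1720]);


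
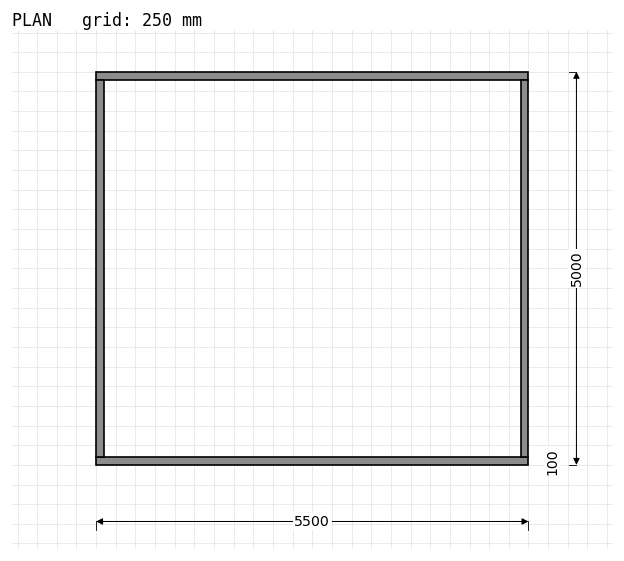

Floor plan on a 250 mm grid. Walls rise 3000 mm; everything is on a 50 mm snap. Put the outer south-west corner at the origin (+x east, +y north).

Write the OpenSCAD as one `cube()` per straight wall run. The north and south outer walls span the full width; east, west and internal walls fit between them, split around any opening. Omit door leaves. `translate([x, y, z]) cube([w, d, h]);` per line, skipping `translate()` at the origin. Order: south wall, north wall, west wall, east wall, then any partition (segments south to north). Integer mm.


cube([5500, 100, 3000]);
translate([0, 4900, 0]) cube([5500, 100, 3000]);
translate([0, 100, 0]) cube([100, 4800, 3000]);
translate([5400, 100, 0]) cube([100, 4800, 3000]);


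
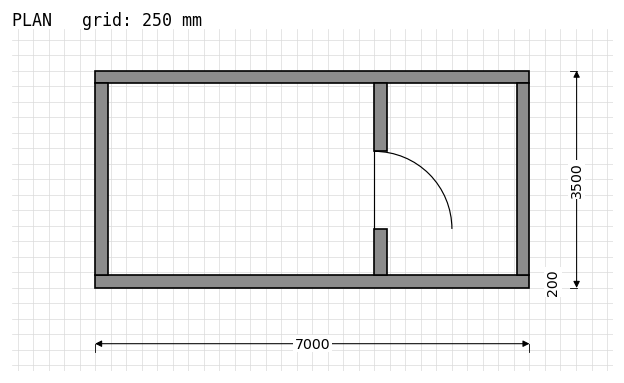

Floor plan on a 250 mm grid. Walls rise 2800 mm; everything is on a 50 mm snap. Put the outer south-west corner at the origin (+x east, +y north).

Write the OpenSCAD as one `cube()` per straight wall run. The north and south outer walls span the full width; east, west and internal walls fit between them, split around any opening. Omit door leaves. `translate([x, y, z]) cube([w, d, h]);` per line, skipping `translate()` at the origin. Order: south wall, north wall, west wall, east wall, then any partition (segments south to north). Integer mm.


cube([7000, 200, 2800]);
translate([0, 3300, 0]) cube([7000, 200, 2800]);
translate([0, 200, 0]) cube([200, 3100, 2800]);
translate([6800, 200, 0]) cube([200, 3100, 2800]);
translate([4500, 200, 0]) cube([200, 750, 2800]);
translate([4500, 2200, 0]) cube([200, 1100, 2800]);


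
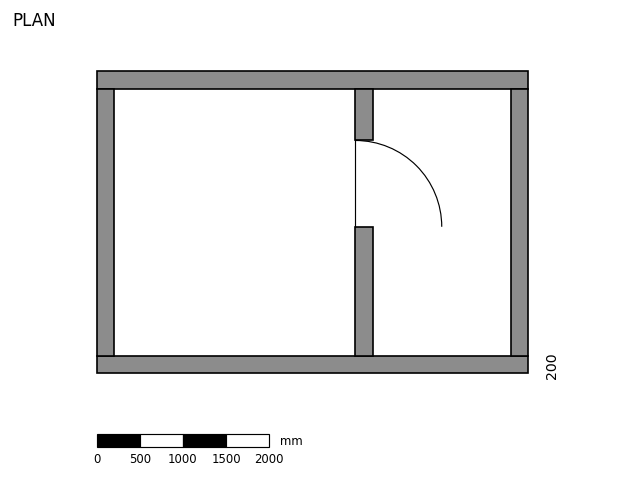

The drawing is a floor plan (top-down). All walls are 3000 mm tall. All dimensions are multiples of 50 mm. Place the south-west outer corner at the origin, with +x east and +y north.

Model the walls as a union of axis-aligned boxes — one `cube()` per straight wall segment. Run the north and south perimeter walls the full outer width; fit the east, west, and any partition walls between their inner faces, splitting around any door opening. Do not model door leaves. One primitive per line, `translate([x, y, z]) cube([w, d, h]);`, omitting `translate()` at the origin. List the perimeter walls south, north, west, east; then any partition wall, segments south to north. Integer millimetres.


cube([5000, 200, 3000]);
translate([0, 3300, 0]) cube([5000, 200, 3000]);
translate([0, 200, 0]) cube([200, 3100, 3000]);
translate([4800, 200, 0]) cube([200, 3100, 3000]);
translate([3000, 200, 0]) cube([200, 1500, 3000]);
translate([3000, 2700, 0]) cube([200, 600, 3000]);


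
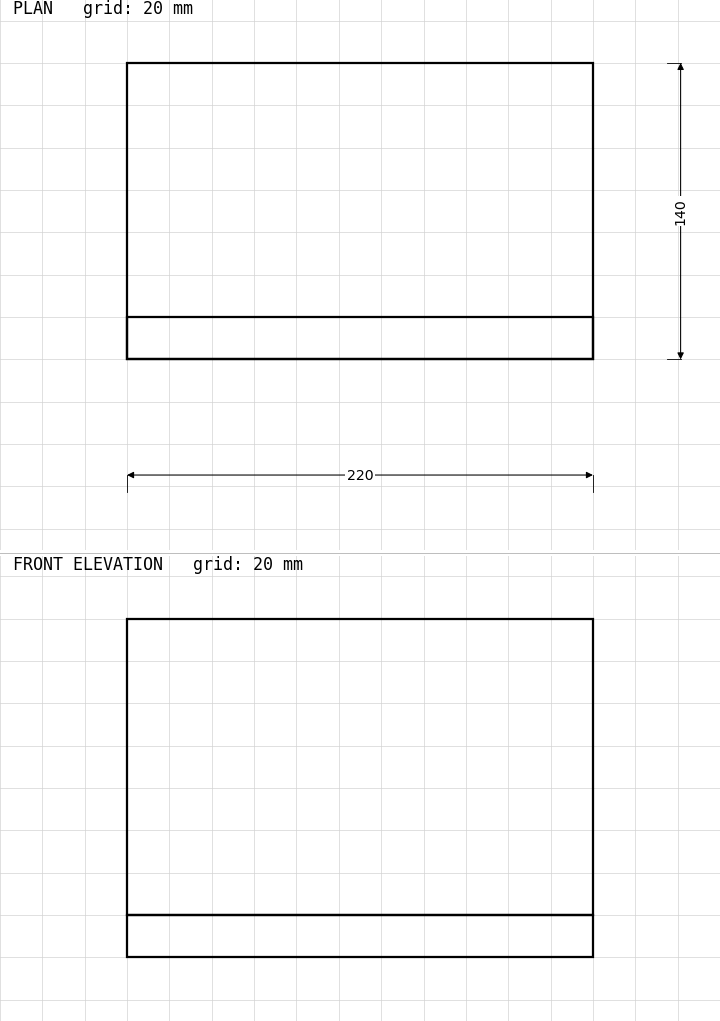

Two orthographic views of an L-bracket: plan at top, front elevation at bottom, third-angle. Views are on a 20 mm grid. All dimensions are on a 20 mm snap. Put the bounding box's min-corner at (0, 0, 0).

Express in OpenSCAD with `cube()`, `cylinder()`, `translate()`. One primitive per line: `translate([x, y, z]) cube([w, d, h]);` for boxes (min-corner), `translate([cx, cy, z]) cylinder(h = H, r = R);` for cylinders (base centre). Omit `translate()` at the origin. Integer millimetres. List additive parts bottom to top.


cube([220, 140, 20]);
translate([0, 0, 20]) cube([220, 20, 140]);
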